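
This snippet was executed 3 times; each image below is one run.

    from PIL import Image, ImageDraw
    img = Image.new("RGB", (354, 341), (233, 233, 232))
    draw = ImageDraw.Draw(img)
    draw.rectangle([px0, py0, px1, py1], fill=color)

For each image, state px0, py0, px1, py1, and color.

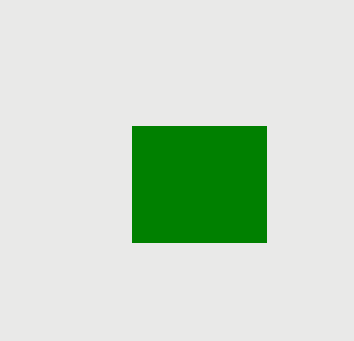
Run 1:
px0 = 132
py0 = 126
px1 = 266
py1 = 242
color = 'green'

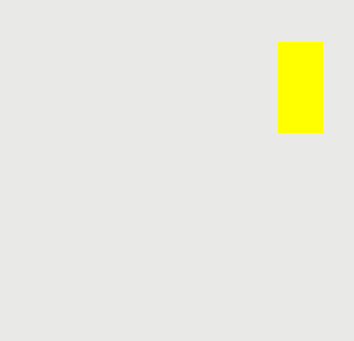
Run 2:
px0 = 278
py0 = 42
px1 = 322
py1 = 132
color = 'yellow'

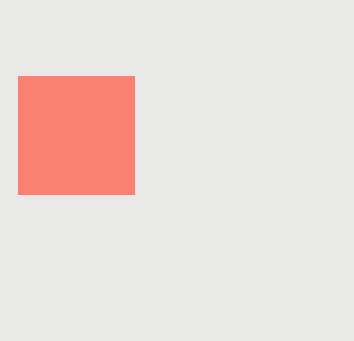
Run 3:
px0 = 18; py0 = 76; px1 = 134; py1 = 194; color = 'salmon'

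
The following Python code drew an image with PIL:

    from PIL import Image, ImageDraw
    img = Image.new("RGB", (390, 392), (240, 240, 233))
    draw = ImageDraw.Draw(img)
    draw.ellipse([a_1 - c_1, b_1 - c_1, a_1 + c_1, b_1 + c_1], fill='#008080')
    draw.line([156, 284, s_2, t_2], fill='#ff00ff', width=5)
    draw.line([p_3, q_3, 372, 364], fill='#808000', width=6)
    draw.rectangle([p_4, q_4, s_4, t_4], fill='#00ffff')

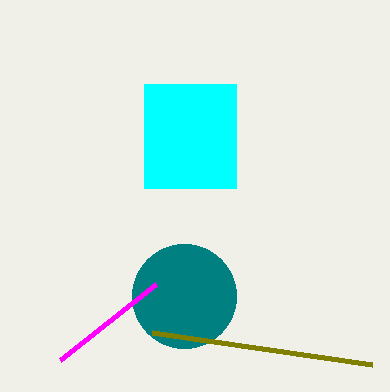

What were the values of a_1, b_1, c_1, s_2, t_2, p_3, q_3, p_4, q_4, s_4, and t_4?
a_1 = 184
b_1 = 296
c_1 = 52
s_2 = 60
t_2 = 360
p_3 = 152
q_3 = 332
p_4 = 144
q_4 = 84
s_4 = 236
t_4 = 188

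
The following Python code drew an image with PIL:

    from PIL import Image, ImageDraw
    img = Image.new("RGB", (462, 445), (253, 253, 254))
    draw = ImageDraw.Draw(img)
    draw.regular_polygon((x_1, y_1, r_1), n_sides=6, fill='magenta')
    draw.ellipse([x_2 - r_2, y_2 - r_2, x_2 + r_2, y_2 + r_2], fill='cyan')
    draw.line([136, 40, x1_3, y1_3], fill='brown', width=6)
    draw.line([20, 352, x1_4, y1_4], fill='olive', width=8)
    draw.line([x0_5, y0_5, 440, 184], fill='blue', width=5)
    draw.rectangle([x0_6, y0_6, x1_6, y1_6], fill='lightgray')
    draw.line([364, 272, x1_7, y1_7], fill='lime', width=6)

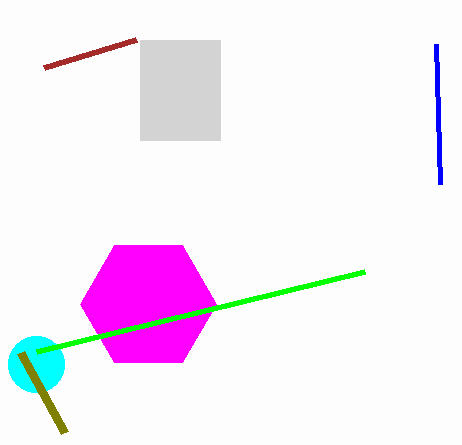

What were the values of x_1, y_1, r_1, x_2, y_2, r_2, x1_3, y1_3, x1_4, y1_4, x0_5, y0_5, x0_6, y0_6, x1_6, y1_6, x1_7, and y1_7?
x_1 = 148
y_1 = 304
r_1 = 68
x_2 = 36
y_2 = 364
r_2 = 28
x1_3 = 44
y1_3 = 68
x1_4 = 64
y1_4 = 432
x0_5 = 436
y0_5 = 44
x0_6 = 140
y0_6 = 40
x1_6 = 220
y1_6 = 140
x1_7 = 36
y1_7 = 352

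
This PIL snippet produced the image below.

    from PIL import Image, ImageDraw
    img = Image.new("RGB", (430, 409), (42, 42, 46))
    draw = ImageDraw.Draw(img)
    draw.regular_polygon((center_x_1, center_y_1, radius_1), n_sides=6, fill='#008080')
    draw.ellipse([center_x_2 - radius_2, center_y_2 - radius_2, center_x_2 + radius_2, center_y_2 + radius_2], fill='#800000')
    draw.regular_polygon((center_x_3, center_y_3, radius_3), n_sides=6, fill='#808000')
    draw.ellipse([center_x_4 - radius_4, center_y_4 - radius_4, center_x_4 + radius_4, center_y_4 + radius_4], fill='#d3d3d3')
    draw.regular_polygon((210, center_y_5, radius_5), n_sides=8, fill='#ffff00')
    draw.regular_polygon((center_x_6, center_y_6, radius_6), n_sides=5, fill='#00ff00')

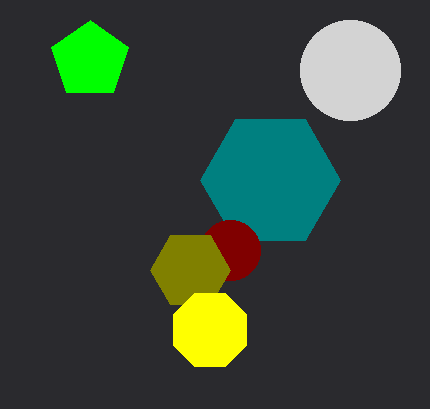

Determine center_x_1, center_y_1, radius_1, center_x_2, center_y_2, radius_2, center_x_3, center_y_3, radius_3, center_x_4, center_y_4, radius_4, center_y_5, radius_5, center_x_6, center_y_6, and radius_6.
center_x_1 = 270
center_y_1 = 180
radius_1 = 70
center_x_2 = 230
center_y_2 = 250
radius_2 = 30
center_x_3 = 190
center_y_3 = 270
radius_3 = 40
center_x_4 = 350
center_y_4 = 70
radius_4 = 50
center_y_5 = 330
radius_5 = 40
center_x_6 = 90
center_y_6 = 60
radius_6 = 40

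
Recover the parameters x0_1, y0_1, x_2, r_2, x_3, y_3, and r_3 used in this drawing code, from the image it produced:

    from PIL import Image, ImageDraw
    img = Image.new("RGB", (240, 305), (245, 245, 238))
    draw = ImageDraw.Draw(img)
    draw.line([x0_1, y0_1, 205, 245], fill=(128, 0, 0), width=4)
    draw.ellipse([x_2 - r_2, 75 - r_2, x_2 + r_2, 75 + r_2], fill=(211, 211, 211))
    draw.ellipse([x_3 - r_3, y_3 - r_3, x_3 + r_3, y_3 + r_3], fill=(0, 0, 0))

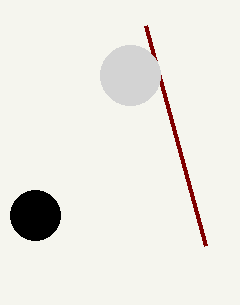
x0_1 = 145
y0_1 = 25
x_2 = 130
r_2 = 30
x_3 = 35
y_3 = 215
r_3 = 25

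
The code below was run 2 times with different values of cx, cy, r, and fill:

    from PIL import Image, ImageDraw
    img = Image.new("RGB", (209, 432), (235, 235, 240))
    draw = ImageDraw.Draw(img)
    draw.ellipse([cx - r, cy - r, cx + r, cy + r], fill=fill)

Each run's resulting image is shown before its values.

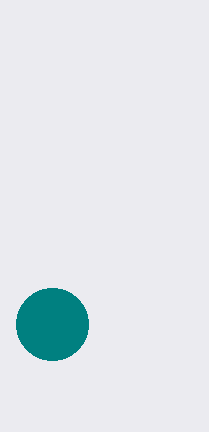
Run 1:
cx = 52; cy = 324; r = 36; fill = 'teal'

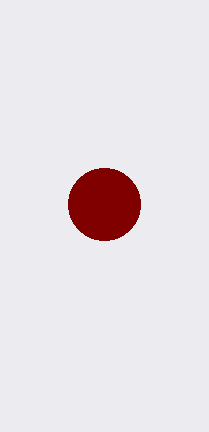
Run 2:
cx = 104; cy = 204; r = 36; fill = 'maroon'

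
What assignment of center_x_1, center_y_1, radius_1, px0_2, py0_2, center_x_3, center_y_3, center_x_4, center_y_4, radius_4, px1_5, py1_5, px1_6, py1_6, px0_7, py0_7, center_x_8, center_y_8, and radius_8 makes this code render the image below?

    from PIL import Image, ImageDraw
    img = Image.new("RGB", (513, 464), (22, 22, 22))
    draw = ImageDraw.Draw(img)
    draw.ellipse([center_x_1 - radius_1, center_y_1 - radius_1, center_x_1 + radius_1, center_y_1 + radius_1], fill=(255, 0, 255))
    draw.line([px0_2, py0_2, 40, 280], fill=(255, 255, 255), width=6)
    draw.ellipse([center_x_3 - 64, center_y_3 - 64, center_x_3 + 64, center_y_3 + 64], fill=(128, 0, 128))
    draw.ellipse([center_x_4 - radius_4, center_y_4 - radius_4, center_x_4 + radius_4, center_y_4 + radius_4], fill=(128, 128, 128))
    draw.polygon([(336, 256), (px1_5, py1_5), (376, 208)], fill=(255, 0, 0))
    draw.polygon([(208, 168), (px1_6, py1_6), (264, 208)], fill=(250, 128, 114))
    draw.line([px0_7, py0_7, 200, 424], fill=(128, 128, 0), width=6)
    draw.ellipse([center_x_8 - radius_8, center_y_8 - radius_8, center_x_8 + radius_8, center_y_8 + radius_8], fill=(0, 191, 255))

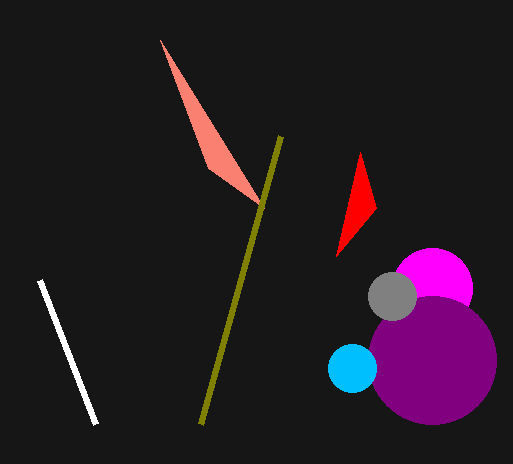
center_x_1 = 432; center_y_1 = 288; radius_1 = 40; px0_2 = 96; py0_2 = 424; center_x_3 = 432; center_y_3 = 360; center_x_4 = 392; center_y_4 = 296; radius_4 = 24; px1_5 = 360; py1_5 = 152; px1_6 = 160; py1_6 = 40; px0_7 = 280; py0_7 = 136; center_x_8 = 352; center_y_8 = 368; radius_8 = 24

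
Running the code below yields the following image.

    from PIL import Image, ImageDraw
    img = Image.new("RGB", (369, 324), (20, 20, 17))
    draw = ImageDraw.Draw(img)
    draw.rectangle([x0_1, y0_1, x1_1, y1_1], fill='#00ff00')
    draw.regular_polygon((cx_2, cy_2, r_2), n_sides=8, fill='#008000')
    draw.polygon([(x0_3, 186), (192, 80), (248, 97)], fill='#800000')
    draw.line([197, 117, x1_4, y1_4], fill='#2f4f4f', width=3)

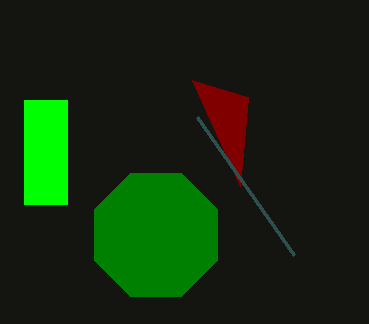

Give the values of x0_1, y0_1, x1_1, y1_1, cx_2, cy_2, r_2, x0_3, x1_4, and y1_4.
x0_1 = 24, y0_1 = 100, x1_1 = 67, y1_1 = 204, cx_2 = 156, cy_2 = 235, r_2 = 67, x0_3 = 240, x1_4 = 294, y1_4 = 255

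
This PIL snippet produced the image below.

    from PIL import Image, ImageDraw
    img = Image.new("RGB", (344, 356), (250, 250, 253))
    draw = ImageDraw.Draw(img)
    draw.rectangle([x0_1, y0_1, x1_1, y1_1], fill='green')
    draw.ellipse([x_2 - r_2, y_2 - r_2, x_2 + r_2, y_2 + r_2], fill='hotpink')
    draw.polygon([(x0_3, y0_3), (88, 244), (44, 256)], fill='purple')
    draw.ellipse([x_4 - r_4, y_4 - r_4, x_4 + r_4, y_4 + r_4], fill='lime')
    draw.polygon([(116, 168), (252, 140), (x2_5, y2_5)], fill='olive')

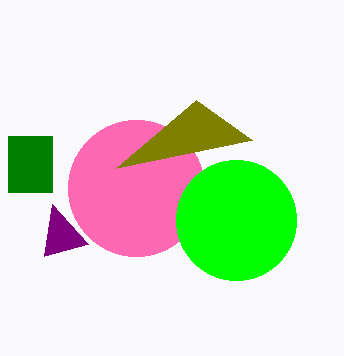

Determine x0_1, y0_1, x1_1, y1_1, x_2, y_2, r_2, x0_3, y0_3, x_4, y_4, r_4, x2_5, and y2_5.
x0_1 = 8; y0_1 = 136; x1_1 = 52; y1_1 = 192; x_2 = 136; y_2 = 188; r_2 = 68; x0_3 = 52; y0_3 = 204; x_4 = 236; y_4 = 220; r_4 = 60; x2_5 = 196; y2_5 = 100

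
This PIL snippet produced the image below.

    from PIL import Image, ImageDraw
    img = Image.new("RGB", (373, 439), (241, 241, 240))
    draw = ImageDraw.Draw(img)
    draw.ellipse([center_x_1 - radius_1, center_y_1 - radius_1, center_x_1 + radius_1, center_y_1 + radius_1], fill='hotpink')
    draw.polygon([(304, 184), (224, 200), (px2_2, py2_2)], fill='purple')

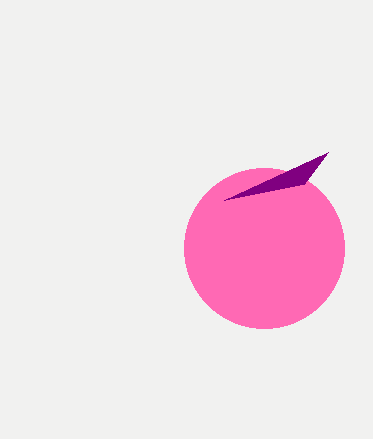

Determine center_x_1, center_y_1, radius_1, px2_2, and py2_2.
center_x_1 = 264; center_y_1 = 248; radius_1 = 80; px2_2 = 328; py2_2 = 152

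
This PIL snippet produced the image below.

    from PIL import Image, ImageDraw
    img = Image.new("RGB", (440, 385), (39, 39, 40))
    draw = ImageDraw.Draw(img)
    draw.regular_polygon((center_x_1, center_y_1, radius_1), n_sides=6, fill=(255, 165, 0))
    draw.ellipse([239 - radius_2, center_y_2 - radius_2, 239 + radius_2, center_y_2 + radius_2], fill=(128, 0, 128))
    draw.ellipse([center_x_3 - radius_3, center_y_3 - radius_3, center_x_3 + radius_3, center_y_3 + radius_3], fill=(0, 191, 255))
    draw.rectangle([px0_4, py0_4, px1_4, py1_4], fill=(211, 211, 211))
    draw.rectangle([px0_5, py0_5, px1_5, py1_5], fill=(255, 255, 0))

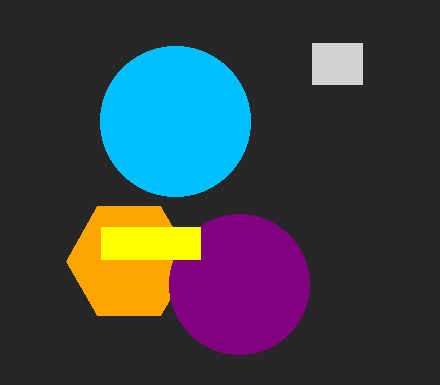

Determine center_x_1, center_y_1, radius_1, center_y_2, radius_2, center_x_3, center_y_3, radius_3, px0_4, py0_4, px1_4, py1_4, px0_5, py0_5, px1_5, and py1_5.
center_x_1 = 129; center_y_1 = 261; radius_1 = 63; center_y_2 = 284; radius_2 = 70; center_x_3 = 175; center_y_3 = 121; radius_3 = 75; px0_4 = 312; py0_4 = 43; px1_4 = 362; py1_4 = 84; px0_5 = 101; py0_5 = 227; px1_5 = 200; py1_5 = 259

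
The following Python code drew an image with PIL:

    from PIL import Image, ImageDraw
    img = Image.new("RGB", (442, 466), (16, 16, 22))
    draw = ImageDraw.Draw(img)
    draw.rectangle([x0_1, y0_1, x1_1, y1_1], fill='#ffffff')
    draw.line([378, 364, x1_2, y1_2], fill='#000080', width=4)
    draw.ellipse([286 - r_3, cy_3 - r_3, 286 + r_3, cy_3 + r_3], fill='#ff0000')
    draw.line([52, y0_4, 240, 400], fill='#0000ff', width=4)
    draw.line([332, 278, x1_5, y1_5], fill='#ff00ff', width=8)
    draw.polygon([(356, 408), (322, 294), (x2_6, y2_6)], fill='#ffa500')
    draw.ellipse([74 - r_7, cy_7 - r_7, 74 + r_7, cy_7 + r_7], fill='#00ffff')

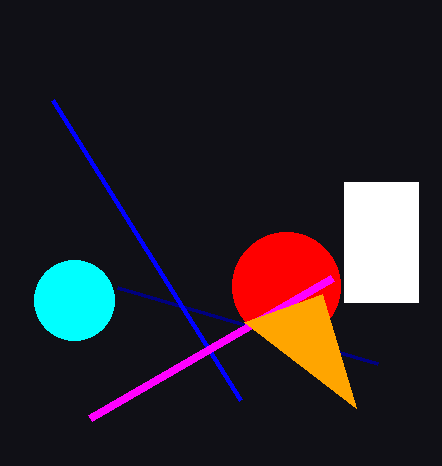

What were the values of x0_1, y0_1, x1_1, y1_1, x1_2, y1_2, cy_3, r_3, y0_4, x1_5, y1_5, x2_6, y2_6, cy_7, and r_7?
x0_1 = 344, y0_1 = 182, x1_1 = 418, y1_1 = 302, x1_2 = 118, y1_2 = 288, cy_3 = 286, r_3 = 54, y0_4 = 100, x1_5 = 90, y1_5 = 418, x2_6 = 244, y2_6 = 322, cy_7 = 300, r_7 = 40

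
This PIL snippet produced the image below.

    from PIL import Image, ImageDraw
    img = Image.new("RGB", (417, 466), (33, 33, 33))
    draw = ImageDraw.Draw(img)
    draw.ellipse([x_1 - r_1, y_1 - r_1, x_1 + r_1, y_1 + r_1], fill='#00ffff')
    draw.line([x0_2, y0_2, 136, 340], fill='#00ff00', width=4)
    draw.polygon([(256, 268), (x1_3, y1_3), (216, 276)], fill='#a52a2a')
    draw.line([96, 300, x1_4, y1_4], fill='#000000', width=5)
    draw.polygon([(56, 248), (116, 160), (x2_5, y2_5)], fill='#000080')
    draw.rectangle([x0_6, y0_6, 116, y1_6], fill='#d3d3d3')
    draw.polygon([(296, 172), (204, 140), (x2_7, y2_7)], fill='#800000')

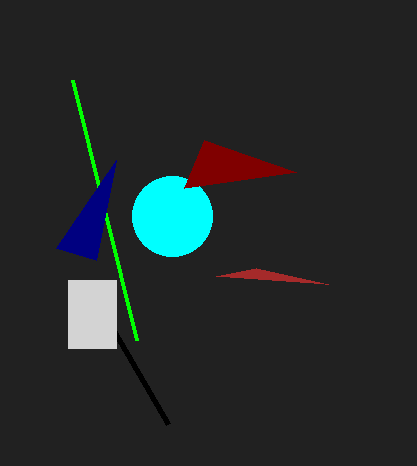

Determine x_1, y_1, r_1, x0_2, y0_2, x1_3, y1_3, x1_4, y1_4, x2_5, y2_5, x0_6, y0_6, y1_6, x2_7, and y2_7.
x_1 = 172, y_1 = 216, r_1 = 40, x0_2 = 72, y0_2 = 80, x1_3 = 328, y1_3 = 284, x1_4 = 168, y1_4 = 424, x2_5 = 96, y2_5 = 260, x0_6 = 68, y0_6 = 280, y1_6 = 348, x2_7 = 184, y2_7 = 188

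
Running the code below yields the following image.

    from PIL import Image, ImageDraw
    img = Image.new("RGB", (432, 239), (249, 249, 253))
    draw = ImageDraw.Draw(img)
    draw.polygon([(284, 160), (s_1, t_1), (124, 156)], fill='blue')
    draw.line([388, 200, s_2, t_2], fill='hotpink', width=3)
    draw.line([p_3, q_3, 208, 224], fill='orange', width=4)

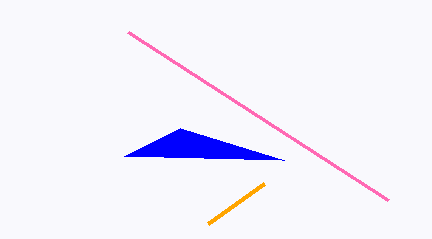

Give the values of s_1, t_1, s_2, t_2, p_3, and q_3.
s_1 = 180; t_1 = 128; s_2 = 128; t_2 = 32; p_3 = 264; q_3 = 184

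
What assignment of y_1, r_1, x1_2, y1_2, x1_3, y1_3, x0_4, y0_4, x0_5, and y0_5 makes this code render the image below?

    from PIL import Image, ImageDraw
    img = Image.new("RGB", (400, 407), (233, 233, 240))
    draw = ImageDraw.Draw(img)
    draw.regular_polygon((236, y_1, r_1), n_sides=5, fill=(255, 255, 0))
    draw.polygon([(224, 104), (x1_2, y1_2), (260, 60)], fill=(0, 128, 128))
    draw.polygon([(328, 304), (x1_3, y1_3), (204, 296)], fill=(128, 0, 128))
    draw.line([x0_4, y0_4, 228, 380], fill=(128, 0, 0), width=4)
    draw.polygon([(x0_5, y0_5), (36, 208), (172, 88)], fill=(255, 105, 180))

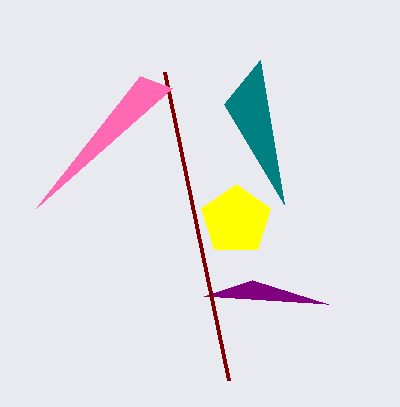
y_1 = 220, r_1 = 36, x1_2 = 284, y1_2 = 204, x1_3 = 252, y1_3 = 280, x0_4 = 164, y0_4 = 72, x0_5 = 140, y0_5 = 76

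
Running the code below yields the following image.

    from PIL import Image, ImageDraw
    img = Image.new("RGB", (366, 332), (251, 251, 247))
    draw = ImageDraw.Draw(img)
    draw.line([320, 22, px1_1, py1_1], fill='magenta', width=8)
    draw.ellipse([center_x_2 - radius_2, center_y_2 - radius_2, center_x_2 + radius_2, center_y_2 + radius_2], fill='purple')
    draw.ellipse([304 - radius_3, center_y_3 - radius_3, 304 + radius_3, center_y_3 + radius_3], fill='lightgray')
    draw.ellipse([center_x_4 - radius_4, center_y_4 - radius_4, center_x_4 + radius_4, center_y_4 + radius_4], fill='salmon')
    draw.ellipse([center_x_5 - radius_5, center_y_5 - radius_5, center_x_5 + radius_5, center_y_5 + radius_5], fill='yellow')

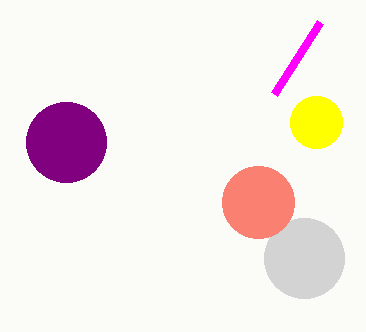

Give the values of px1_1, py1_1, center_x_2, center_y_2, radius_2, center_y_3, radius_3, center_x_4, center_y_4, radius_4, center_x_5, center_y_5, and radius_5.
px1_1 = 274, py1_1 = 94, center_x_2 = 66, center_y_2 = 142, radius_2 = 40, center_y_3 = 258, radius_3 = 40, center_x_4 = 258, center_y_4 = 202, radius_4 = 36, center_x_5 = 316, center_y_5 = 122, radius_5 = 26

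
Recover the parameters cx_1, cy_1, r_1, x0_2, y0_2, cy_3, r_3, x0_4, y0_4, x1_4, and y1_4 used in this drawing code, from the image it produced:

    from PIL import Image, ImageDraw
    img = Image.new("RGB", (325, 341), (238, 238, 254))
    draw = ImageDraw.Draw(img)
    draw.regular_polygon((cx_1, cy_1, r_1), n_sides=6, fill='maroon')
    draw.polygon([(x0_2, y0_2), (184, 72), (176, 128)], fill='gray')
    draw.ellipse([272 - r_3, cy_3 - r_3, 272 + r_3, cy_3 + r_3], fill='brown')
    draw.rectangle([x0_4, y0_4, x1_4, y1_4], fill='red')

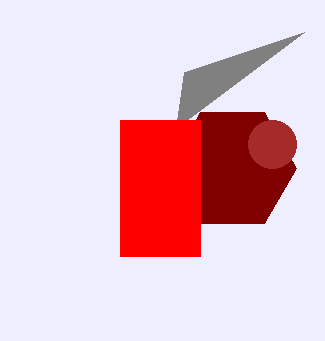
cx_1 = 232
cy_1 = 168
r_1 = 64
x0_2 = 304
y0_2 = 32
cy_3 = 144
r_3 = 24
x0_4 = 120
y0_4 = 120
x1_4 = 200
y1_4 = 256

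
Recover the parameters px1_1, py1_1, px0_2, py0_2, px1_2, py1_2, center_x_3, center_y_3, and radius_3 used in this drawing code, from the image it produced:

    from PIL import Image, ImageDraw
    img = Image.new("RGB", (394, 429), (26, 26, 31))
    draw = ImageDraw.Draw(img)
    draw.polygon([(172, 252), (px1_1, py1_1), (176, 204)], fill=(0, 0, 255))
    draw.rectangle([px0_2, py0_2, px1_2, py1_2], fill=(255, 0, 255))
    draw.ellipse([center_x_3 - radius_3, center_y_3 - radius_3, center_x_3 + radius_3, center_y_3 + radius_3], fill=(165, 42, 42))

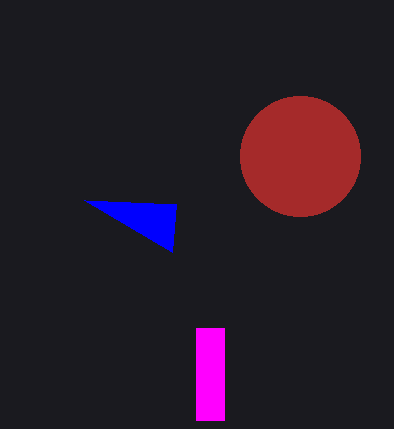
px1_1 = 84, py1_1 = 200, px0_2 = 196, py0_2 = 328, px1_2 = 224, py1_2 = 420, center_x_3 = 300, center_y_3 = 156, radius_3 = 60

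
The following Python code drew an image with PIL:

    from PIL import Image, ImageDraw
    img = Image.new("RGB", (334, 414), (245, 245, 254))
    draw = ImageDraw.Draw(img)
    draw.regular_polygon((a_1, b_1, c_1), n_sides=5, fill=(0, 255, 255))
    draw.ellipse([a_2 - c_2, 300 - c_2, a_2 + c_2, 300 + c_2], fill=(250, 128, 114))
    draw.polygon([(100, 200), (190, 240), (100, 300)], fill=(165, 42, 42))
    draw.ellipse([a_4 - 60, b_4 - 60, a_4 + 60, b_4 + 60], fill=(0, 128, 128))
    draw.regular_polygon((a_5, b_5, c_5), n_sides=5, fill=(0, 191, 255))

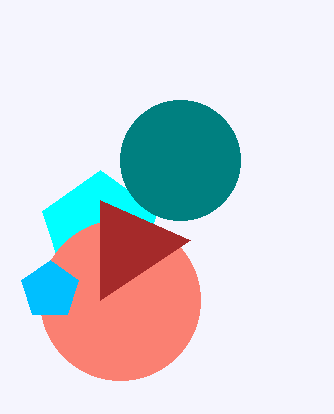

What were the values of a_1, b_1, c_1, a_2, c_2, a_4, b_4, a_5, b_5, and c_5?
a_1 = 100, b_1 = 230, c_1 = 60, a_2 = 120, c_2 = 80, a_4 = 180, b_4 = 160, a_5 = 50, b_5 = 290, c_5 = 30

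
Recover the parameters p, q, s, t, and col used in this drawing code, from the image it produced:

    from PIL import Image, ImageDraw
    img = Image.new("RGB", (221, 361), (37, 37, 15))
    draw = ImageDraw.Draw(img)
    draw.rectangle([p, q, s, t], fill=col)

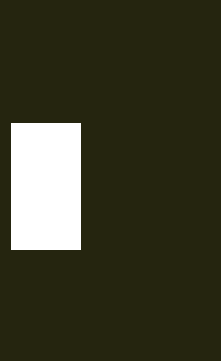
p = 11; q = 123; s = 80; t = 249; col = 'white'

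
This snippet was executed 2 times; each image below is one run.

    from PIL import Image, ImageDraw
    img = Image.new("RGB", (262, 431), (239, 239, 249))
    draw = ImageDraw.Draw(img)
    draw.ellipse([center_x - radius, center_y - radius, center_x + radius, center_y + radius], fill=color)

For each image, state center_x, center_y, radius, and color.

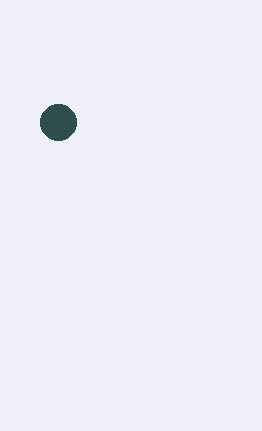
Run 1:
center_x = 58, center_y = 122, radius = 18, color = 'darkslategray'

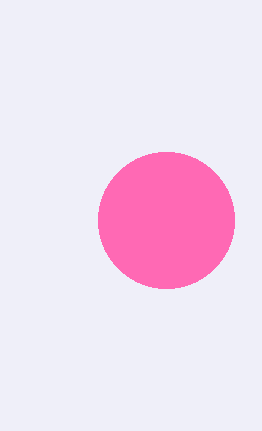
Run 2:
center_x = 166
center_y = 220
radius = 68
color = 'hotpink'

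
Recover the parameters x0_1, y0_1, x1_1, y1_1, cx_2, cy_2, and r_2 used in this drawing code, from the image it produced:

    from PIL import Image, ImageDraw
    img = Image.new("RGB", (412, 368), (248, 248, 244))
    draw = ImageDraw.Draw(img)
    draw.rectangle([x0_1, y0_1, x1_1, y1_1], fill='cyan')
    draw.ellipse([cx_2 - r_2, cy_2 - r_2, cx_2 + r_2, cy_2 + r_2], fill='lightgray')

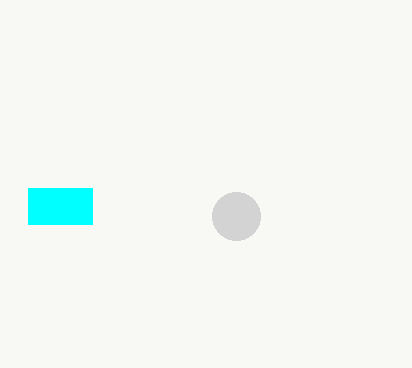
x0_1 = 28; y0_1 = 188; x1_1 = 92; y1_1 = 224; cx_2 = 236; cy_2 = 216; r_2 = 24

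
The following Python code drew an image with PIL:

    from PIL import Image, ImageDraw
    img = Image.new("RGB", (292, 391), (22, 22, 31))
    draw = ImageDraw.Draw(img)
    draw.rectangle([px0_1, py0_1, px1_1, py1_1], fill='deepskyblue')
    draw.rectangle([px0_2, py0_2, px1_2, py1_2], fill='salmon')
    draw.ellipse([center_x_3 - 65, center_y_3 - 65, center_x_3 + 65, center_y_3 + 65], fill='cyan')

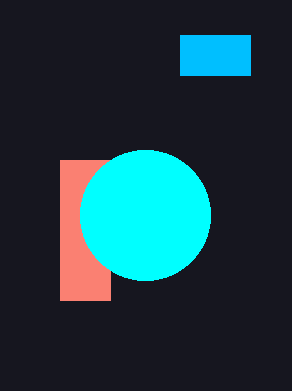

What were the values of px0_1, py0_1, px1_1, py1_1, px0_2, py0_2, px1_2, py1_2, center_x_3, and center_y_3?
px0_1 = 180
py0_1 = 35
px1_1 = 250
py1_1 = 75
px0_2 = 60
py0_2 = 160
px1_2 = 110
py1_2 = 300
center_x_3 = 145
center_y_3 = 215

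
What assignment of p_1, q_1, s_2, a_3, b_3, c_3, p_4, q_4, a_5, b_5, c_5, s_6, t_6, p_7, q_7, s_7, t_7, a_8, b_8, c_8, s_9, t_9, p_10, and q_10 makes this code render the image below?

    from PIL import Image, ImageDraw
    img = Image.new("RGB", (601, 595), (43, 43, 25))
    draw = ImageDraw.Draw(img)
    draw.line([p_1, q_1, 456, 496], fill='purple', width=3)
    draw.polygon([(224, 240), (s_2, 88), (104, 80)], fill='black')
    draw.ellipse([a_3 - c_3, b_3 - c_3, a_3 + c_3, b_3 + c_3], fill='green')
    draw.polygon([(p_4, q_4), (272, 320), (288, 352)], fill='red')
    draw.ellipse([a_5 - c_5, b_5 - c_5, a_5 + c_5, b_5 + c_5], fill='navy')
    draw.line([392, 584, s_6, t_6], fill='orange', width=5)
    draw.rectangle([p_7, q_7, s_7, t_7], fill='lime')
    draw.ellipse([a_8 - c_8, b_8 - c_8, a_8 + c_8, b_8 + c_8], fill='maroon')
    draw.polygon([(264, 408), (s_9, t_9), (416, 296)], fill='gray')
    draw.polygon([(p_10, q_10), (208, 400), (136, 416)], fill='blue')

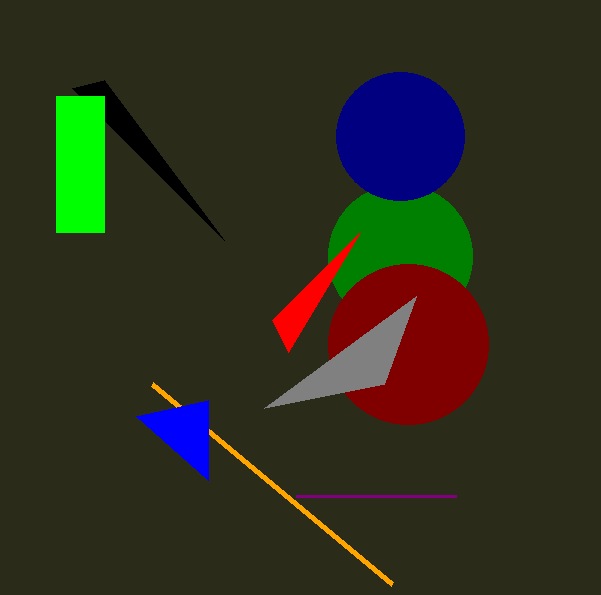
p_1 = 296, q_1 = 496, s_2 = 72, a_3 = 400, b_3 = 256, c_3 = 72, p_4 = 360, q_4 = 232, a_5 = 400, b_5 = 136, c_5 = 64, s_6 = 152, t_6 = 384, p_7 = 56, q_7 = 96, s_7 = 104, t_7 = 232, a_8 = 408, b_8 = 344, c_8 = 80, s_9 = 384, t_9 = 384, p_10 = 208, q_10 = 480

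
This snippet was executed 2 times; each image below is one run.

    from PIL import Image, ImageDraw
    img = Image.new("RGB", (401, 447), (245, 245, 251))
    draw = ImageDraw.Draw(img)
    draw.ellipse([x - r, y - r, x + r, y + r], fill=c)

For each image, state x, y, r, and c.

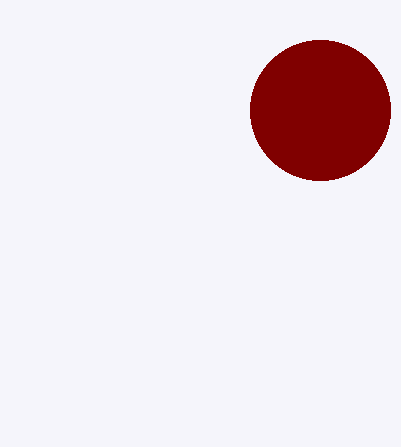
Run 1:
x = 320, y = 110, r = 70, c = 'maroon'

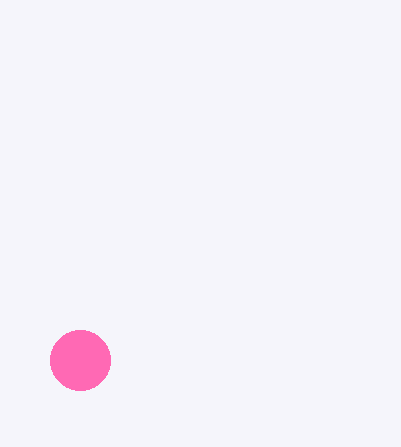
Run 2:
x = 80
y = 360
r = 30
c = 'hotpink'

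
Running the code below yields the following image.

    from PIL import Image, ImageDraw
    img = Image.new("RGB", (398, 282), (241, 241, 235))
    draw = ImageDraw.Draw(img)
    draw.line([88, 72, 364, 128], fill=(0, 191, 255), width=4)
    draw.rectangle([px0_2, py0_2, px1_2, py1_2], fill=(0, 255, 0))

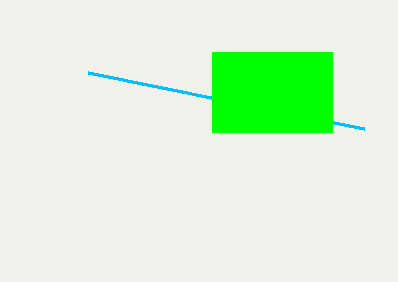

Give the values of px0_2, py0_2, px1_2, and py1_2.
px0_2 = 212, py0_2 = 52, px1_2 = 332, py1_2 = 132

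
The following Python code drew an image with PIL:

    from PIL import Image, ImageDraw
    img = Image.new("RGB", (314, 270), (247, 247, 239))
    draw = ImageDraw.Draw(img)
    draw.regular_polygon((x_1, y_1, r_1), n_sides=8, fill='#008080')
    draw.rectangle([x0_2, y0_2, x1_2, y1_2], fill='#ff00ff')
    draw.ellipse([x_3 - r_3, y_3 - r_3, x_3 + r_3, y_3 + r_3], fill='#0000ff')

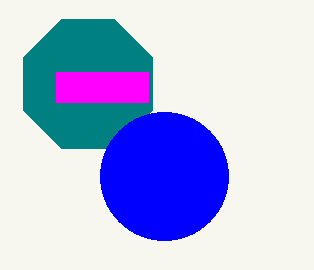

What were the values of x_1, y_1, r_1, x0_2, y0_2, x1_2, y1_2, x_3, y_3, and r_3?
x_1 = 88, y_1 = 84, r_1 = 70, x0_2 = 56, y0_2 = 72, x1_2 = 148, y1_2 = 102, x_3 = 164, y_3 = 176, r_3 = 64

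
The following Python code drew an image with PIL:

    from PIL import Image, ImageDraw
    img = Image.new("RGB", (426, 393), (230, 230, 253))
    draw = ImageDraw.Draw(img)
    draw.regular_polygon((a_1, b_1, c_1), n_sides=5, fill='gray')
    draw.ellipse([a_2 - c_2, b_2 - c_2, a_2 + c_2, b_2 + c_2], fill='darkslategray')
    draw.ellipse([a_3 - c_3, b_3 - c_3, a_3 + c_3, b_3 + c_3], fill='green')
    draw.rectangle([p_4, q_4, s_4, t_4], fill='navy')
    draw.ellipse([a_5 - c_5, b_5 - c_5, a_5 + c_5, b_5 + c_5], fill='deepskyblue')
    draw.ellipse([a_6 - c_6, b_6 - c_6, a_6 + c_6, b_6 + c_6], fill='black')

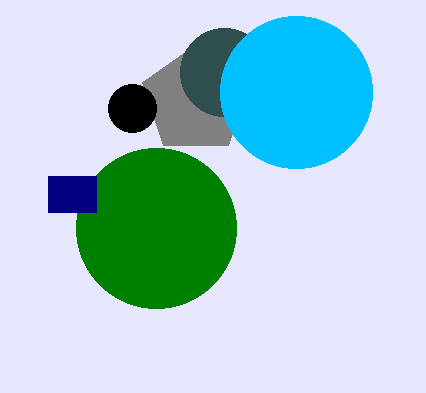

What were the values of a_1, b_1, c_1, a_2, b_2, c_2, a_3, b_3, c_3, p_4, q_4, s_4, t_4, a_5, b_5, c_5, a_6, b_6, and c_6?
a_1 = 196; b_1 = 100; c_1 = 56; a_2 = 224; b_2 = 72; c_2 = 44; a_3 = 156; b_3 = 228; c_3 = 80; p_4 = 48; q_4 = 176; s_4 = 96; t_4 = 212; a_5 = 296; b_5 = 92; c_5 = 76; a_6 = 132; b_6 = 108; c_6 = 24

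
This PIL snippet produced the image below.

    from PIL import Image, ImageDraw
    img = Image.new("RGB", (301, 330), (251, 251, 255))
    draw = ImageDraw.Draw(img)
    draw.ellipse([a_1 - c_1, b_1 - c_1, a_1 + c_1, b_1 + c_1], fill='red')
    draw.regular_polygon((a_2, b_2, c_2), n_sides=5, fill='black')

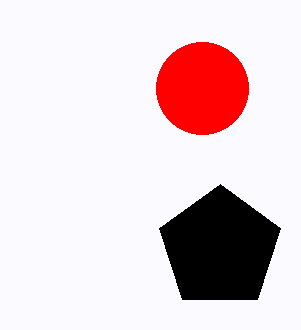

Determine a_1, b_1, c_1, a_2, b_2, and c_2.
a_1 = 202, b_1 = 88, c_1 = 46, a_2 = 220, b_2 = 248, c_2 = 64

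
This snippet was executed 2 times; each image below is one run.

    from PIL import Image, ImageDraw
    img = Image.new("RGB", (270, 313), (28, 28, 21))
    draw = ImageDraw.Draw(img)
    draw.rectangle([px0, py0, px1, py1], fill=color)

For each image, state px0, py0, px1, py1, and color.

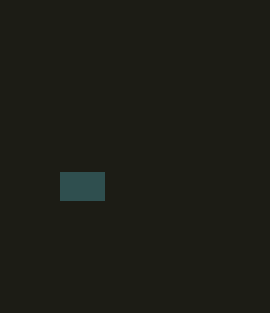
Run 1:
px0 = 60; py0 = 172; px1 = 104; py1 = 200; color = 'darkslategray'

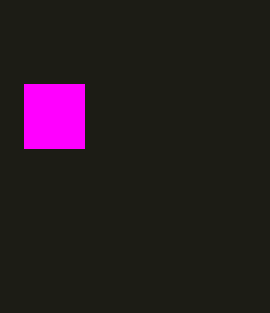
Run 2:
px0 = 24; py0 = 84; px1 = 84; py1 = 148; color = 'magenta'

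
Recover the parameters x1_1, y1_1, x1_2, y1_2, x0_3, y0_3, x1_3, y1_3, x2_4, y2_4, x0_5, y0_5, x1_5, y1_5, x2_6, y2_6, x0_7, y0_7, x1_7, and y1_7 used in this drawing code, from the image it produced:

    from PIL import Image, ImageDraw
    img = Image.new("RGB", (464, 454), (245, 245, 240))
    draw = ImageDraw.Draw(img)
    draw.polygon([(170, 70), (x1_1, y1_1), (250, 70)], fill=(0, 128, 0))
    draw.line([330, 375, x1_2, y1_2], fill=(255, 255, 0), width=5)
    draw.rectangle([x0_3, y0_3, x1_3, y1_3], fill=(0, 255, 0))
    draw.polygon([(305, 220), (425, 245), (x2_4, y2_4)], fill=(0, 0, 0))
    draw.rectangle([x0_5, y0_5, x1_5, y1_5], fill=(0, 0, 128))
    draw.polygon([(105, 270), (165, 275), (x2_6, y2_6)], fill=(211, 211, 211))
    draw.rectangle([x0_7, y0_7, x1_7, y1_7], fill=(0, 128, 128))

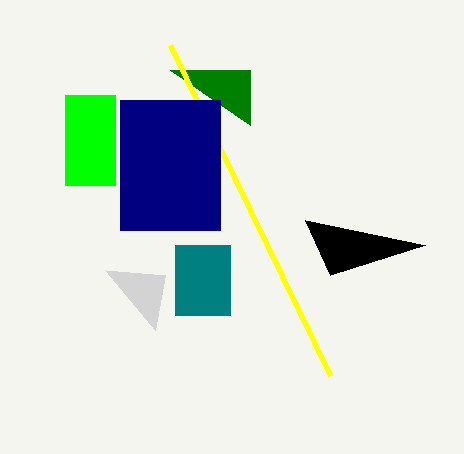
x1_1 = 250, y1_1 = 125, x1_2 = 170, y1_2 = 45, x0_3 = 65, y0_3 = 95, x1_3 = 115, y1_3 = 185, x2_4 = 330, y2_4 = 275, x0_5 = 120, y0_5 = 100, x1_5 = 220, y1_5 = 230, x2_6 = 155, y2_6 = 330, x0_7 = 175, y0_7 = 245, x1_7 = 230, y1_7 = 315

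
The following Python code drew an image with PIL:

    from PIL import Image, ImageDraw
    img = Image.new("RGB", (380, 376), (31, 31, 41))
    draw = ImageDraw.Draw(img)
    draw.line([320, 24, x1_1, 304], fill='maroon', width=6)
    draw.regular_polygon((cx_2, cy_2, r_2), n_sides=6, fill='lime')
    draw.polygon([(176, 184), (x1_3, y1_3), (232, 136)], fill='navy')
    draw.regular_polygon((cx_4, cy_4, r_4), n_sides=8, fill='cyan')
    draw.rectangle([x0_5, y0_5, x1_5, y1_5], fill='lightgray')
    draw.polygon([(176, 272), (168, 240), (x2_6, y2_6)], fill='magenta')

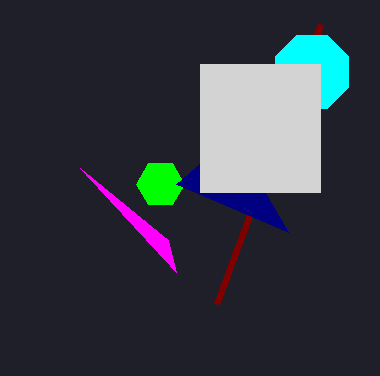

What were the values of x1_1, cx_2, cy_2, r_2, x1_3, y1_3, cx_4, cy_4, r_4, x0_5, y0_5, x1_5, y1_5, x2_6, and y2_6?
x1_1 = 216
cx_2 = 160
cy_2 = 184
r_2 = 24
x1_3 = 288
y1_3 = 232
cx_4 = 312
cy_4 = 72
r_4 = 40
x0_5 = 200
y0_5 = 64
x1_5 = 320
y1_5 = 192
x2_6 = 80
y2_6 = 168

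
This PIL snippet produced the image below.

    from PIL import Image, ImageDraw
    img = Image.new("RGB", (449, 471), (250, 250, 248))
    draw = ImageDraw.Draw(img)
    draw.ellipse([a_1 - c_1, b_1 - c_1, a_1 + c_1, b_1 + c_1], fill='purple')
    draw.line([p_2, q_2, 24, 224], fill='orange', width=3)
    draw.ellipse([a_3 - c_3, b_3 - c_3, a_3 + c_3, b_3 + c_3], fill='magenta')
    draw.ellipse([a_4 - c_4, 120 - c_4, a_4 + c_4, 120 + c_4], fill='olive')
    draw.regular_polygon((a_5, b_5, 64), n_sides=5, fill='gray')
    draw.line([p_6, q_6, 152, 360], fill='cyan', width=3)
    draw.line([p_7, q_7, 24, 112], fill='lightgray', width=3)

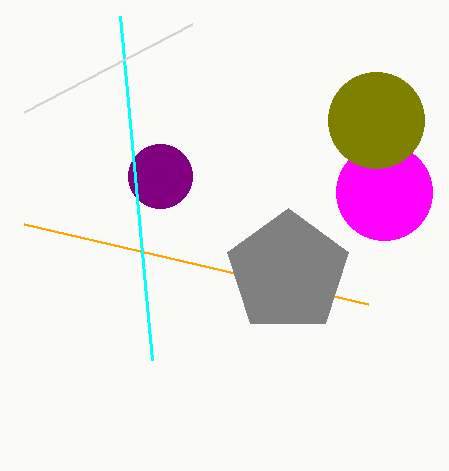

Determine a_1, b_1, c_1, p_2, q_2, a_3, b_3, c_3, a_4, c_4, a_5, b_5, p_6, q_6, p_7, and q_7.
a_1 = 160
b_1 = 176
c_1 = 32
p_2 = 368
q_2 = 304
a_3 = 384
b_3 = 192
c_3 = 48
a_4 = 376
c_4 = 48
a_5 = 288
b_5 = 272
p_6 = 120
q_6 = 16
p_7 = 192
q_7 = 24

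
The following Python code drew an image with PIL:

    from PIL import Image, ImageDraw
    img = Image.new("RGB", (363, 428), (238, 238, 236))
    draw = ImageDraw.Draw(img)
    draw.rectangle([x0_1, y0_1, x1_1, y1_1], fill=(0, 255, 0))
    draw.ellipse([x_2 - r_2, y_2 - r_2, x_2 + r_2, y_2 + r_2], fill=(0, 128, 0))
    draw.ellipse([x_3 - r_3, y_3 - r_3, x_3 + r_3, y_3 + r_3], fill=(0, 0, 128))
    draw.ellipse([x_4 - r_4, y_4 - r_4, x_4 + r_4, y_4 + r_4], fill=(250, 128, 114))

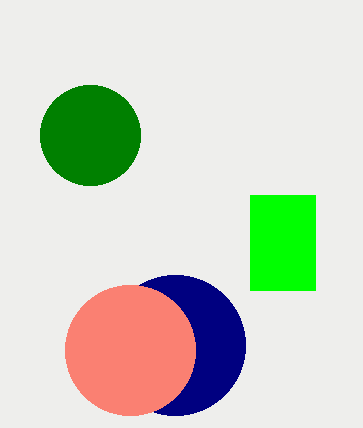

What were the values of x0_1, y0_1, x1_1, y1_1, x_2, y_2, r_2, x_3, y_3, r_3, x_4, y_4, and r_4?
x0_1 = 250; y0_1 = 195; x1_1 = 315; y1_1 = 290; x_2 = 90; y_2 = 135; r_2 = 50; x_3 = 175; y_3 = 345; r_3 = 70; x_4 = 130; y_4 = 350; r_4 = 65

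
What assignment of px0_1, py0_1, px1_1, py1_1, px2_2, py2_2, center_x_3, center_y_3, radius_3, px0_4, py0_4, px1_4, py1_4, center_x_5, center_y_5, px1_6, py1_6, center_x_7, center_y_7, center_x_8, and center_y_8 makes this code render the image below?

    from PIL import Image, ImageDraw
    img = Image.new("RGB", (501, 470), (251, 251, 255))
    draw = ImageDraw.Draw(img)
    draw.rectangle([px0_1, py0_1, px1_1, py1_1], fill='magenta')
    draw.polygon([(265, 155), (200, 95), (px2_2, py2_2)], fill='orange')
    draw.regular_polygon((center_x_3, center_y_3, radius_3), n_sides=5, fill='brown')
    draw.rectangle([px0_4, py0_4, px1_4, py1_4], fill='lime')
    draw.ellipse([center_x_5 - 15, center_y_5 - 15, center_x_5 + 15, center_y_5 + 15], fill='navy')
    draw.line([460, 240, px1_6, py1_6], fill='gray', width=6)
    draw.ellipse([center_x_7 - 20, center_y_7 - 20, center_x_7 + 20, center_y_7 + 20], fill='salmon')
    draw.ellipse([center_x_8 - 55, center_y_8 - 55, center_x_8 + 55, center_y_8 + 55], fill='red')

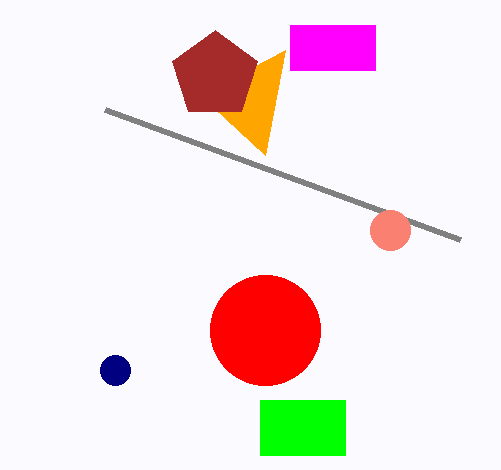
px0_1 = 290, py0_1 = 25, px1_1 = 375, py1_1 = 70, px2_2 = 285, py2_2 = 50, center_x_3 = 215, center_y_3 = 75, radius_3 = 45, px0_4 = 260, py0_4 = 400, px1_4 = 345, py1_4 = 455, center_x_5 = 115, center_y_5 = 370, px1_6 = 105, py1_6 = 110, center_x_7 = 390, center_y_7 = 230, center_x_8 = 265, center_y_8 = 330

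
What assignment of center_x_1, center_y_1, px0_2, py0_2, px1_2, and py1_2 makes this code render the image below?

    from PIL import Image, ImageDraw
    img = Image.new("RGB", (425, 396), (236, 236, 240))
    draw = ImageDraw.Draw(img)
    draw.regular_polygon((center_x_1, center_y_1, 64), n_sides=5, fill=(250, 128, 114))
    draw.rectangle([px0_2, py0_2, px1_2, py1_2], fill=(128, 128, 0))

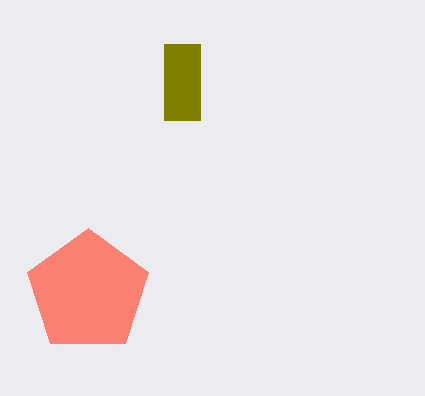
center_x_1 = 88, center_y_1 = 292, px0_2 = 164, py0_2 = 44, px1_2 = 200, py1_2 = 120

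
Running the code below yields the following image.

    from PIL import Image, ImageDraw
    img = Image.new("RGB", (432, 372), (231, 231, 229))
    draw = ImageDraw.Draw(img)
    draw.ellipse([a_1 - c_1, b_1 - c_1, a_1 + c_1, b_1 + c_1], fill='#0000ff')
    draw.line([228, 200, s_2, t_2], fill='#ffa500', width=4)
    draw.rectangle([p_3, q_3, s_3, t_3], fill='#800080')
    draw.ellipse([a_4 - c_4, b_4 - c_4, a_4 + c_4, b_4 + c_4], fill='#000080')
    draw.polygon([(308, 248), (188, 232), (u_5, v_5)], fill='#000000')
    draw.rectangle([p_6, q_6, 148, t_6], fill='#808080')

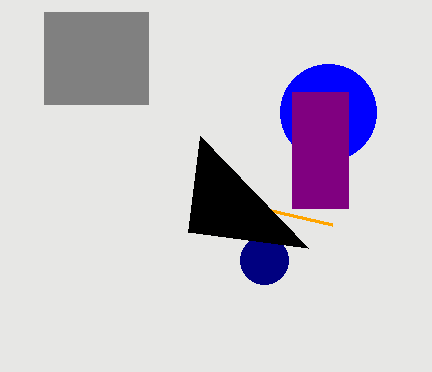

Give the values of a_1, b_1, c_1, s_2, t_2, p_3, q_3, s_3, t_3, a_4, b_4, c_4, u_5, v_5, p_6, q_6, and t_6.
a_1 = 328; b_1 = 112; c_1 = 48; s_2 = 332; t_2 = 224; p_3 = 292; q_3 = 92; s_3 = 348; t_3 = 208; a_4 = 264; b_4 = 260; c_4 = 24; u_5 = 200; v_5 = 136; p_6 = 44; q_6 = 12; t_6 = 104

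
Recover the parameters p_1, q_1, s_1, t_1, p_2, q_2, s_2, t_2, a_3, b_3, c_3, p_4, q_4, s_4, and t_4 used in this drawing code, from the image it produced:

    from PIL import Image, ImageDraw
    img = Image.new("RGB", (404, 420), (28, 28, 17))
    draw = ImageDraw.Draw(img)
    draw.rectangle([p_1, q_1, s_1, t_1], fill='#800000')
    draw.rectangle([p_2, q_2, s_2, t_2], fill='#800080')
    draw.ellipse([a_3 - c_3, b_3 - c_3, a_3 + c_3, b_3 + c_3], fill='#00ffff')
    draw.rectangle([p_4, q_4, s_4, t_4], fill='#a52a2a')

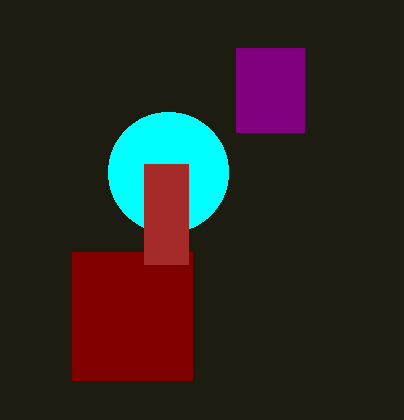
p_1 = 72, q_1 = 252, s_1 = 192, t_1 = 380, p_2 = 236, q_2 = 48, s_2 = 304, t_2 = 132, a_3 = 168, b_3 = 172, c_3 = 60, p_4 = 144, q_4 = 164, s_4 = 188, t_4 = 264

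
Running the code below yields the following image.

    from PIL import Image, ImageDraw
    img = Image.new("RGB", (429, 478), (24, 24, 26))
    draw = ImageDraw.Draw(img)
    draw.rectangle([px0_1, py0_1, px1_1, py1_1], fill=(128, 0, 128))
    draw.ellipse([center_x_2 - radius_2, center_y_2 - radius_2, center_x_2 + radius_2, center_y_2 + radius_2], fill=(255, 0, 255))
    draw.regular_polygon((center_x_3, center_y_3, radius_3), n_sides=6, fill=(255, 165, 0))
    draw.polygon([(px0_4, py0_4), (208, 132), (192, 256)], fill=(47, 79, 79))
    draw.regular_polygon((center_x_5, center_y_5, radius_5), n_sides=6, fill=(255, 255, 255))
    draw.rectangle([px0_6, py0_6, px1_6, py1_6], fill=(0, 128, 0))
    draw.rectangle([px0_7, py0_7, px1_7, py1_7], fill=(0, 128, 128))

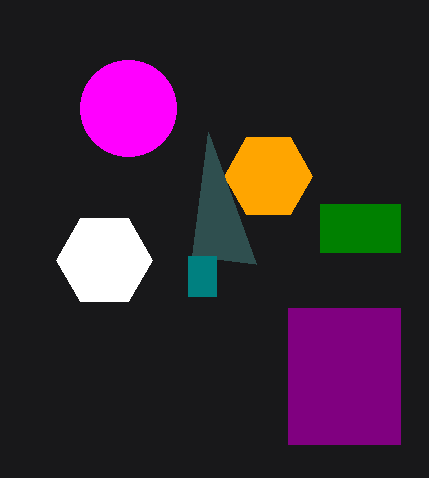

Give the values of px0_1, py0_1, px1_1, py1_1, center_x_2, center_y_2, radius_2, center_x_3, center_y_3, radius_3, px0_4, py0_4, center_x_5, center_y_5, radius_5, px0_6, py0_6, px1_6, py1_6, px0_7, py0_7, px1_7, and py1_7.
px0_1 = 288; py0_1 = 308; px1_1 = 400; py1_1 = 444; center_x_2 = 128; center_y_2 = 108; radius_2 = 48; center_x_3 = 268; center_y_3 = 176; radius_3 = 44; px0_4 = 256; py0_4 = 264; center_x_5 = 104; center_y_5 = 260; radius_5 = 48; px0_6 = 320; py0_6 = 204; px1_6 = 400; py1_6 = 252; px0_7 = 188; py0_7 = 256; px1_7 = 216; py1_7 = 296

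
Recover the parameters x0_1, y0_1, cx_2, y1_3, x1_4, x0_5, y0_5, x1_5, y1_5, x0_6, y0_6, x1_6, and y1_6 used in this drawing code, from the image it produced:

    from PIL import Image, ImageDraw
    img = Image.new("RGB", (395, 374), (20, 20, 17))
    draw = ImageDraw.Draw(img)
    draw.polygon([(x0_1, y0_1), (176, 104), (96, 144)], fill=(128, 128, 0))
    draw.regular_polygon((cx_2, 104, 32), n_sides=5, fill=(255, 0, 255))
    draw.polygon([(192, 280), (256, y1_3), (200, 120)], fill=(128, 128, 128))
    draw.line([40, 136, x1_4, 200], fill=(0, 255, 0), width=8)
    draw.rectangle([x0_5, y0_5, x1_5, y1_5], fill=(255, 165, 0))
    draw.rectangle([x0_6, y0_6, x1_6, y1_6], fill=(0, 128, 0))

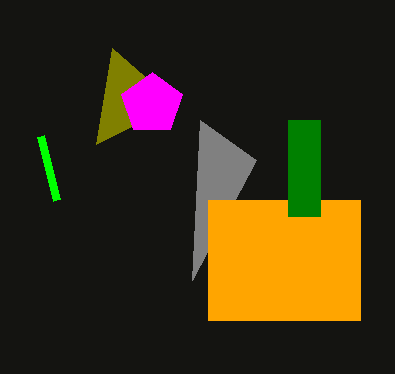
x0_1 = 112
y0_1 = 48
cx_2 = 152
y1_3 = 160
x1_4 = 56
x0_5 = 208
y0_5 = 200
x1_5 = 360
y1_5 = 320
x0_6 = 288
y0_6 = 120
x1_6 = 320
y1_6 = 216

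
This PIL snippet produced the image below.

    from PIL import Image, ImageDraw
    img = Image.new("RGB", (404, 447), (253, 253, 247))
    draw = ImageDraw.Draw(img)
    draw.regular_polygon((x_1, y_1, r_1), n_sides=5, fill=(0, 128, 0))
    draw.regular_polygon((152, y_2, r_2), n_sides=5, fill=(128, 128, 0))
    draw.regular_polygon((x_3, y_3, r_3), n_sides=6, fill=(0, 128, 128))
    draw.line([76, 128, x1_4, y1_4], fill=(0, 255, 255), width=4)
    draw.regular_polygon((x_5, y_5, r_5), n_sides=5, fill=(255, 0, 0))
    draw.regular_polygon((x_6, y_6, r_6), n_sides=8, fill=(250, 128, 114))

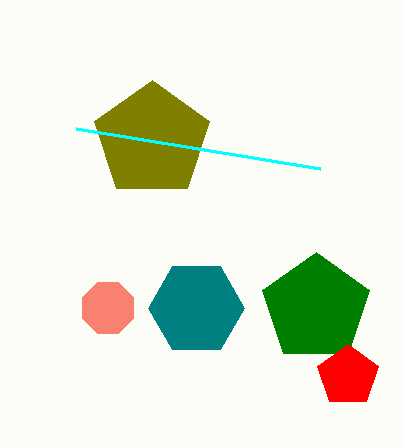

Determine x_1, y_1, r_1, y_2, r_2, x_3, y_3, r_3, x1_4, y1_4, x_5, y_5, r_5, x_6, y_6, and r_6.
x_1 = 316
y_1 = 308
r_1 = 56
y_2 = 140
r_2 = 60
x_3 = 196
y_3 = 308
r_3 = 48
x1_4 = 320
y1_4 = 168
x_5 = 348
y_5 = 376
r_5 = 32
x_6 = 108
y_6 = 308
r_6 = 28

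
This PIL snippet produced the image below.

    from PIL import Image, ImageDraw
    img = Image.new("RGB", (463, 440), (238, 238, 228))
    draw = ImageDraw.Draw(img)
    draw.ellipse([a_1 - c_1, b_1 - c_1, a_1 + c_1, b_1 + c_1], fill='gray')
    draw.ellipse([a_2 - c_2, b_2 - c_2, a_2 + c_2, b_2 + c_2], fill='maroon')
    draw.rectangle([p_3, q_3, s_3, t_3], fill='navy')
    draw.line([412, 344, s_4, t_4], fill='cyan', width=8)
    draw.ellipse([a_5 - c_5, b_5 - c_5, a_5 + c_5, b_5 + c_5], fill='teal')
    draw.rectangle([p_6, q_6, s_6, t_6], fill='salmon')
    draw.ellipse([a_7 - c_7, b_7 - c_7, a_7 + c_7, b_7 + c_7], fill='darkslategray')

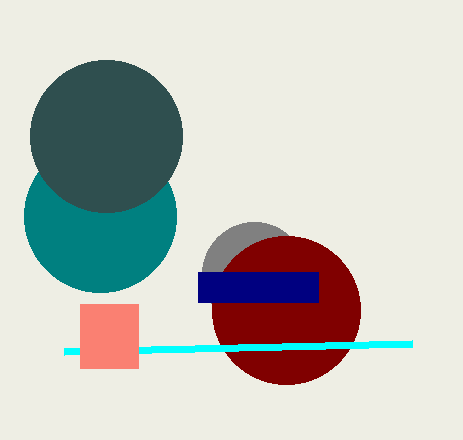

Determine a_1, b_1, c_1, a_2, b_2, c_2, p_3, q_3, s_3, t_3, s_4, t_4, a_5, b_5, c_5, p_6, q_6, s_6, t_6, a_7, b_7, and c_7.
a_1 = 254
b_1 = 274
c_1 = 52
a_2 = 286
b_2 = 310
c_2 = 74
p_3 = 198
q_3 = 272
s_3 = 318
t_3 = 302
s_4 = 64
t_4 = 352
a_5 = 100
b_5 = 216
c_5 = 76
p_6 = 80
q_6 = 304
s_6 = 138
t_6 = 368
a_7 = 106
b_7 = 136
c_7 = 76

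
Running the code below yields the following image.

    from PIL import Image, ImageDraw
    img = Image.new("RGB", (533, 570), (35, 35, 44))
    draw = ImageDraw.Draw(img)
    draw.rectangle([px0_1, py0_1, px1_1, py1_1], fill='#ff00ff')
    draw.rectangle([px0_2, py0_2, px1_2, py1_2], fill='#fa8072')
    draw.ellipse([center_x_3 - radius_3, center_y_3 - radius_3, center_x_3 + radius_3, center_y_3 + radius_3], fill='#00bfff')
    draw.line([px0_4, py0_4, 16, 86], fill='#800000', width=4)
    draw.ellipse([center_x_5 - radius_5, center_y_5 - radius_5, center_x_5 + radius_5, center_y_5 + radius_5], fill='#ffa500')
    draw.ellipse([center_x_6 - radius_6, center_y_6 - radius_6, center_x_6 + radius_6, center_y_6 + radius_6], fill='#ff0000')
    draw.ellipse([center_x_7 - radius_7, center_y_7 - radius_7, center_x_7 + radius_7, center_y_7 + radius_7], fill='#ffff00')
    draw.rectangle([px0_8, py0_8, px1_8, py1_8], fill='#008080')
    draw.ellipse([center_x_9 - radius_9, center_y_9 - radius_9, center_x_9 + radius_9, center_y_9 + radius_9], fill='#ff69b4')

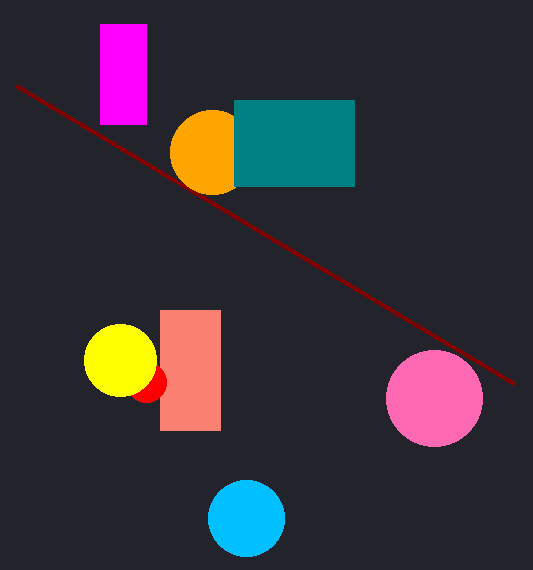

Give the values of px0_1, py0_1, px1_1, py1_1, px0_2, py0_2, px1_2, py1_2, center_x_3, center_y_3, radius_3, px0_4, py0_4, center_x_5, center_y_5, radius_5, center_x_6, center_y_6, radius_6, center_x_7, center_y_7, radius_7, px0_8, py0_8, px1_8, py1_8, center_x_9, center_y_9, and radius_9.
px0_1 = 100; py0_1 = 24; px1_1 = 146; py1_1 = 124; px0_2 = 160; py0_2 = 310; px1_2 = 220; py1_2 = 430; center_x_3 = 246; center_y_3 = 518; radius_3 = 38; px0_4 = 514; py0_4 = 384; center_x_5 = 212; center_y_5 = 152; radius_5 = 42; center_x_6 = 146; center_y_6 = 382; radius_6 = 20; center_x_7 = 120; center_y_7 = 360; radius_7 = 36; px0_8 = 234; py0_8 = 100; px1_8 = 354; py1_8 = 186; center_x_9 = 434; center_y_9 = 398; radius_9 = 48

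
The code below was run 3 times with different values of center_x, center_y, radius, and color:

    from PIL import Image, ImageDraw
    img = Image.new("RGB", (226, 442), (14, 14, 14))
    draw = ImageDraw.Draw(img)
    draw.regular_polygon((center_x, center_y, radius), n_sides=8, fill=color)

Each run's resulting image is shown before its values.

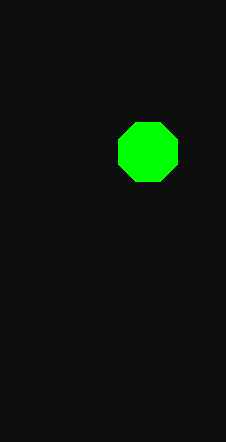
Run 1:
center_x = 148, center_y = 152, radius = 32, color = 'lime'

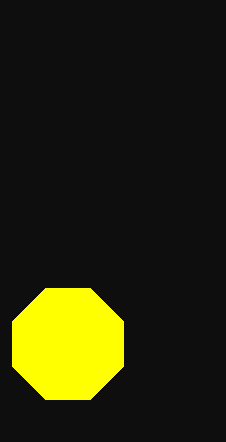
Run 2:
center_x = 68
center_y = 344
radius = 60
color = 'yellow'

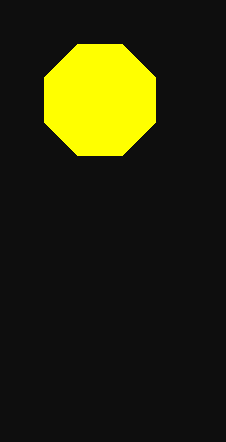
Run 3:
center_x = 100; center_y = 100; radius = 60; color = 'yellow'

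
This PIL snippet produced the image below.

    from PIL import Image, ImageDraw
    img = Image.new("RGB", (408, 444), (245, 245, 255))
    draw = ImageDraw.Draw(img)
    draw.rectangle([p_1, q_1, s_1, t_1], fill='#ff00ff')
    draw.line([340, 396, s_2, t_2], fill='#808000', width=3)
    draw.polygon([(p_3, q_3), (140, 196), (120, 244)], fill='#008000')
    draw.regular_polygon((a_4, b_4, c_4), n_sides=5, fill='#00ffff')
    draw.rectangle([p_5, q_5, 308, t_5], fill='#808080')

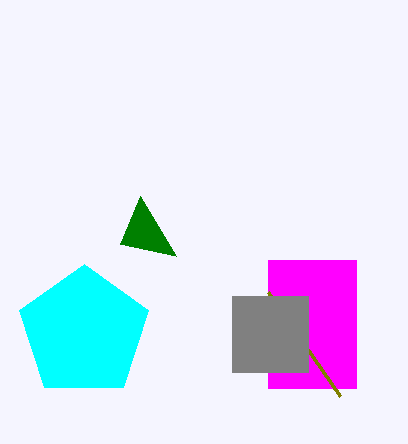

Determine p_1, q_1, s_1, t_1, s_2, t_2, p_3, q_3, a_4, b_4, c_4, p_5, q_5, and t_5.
p_1 = 268, q_1 = 260, s_1 = 356, t_1 = 388, s_2 = 268, t_2 = 292, p_3 = 176, q_3 = 256, a_4 = 84, b_4 = 332, c_4 = 68, p_5 = 232, q_5 = 296, t_5 = 372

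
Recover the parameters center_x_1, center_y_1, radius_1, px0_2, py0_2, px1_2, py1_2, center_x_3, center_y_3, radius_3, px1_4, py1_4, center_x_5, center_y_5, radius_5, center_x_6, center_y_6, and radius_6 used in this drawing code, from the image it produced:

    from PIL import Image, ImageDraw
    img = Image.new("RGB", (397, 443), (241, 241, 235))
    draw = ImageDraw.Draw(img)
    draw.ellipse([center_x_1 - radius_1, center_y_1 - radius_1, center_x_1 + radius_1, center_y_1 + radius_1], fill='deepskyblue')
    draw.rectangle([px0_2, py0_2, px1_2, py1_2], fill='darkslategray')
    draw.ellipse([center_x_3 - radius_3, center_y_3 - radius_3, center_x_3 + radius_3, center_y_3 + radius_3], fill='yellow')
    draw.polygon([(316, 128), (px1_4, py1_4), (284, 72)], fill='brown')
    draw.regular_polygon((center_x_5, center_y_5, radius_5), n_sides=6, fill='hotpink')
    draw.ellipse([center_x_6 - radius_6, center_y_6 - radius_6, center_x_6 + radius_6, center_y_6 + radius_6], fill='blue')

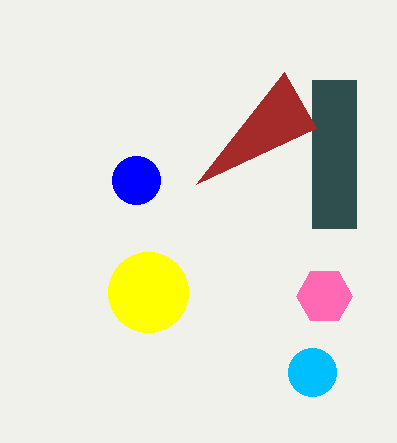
center_x_1 = 312; center_y_1 = 372; radius_1 = 24; px0_2 = 312; py0_2 = 80; px1_2 = 356; py1_2 = 228; center_x_3 = 148; center_y_3 = 292; radius_3 = 40; px1_4 = 196; py1_4 = 184; center_x_5 = 324; center_y_5 = 296; radius_5 = 28; center_x_6 = 136; center_y_6 = 180; radius_6 = 24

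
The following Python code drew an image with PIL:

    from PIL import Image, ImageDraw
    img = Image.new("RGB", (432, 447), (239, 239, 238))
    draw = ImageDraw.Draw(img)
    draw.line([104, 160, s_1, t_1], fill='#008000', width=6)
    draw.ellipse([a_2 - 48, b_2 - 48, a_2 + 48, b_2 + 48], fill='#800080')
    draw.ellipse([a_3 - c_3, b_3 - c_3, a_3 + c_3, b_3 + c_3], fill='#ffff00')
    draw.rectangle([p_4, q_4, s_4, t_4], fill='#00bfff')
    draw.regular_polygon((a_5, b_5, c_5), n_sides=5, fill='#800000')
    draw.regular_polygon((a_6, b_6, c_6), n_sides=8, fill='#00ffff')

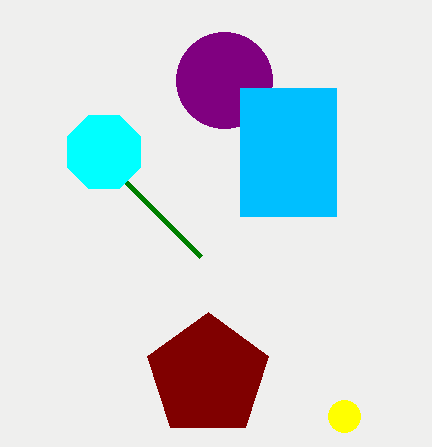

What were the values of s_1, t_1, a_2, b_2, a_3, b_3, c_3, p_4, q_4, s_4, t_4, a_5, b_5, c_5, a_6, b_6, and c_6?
s_1 = 200, t_1 = 256, a_2 = 224, b_2 = 80, a_3 = 344, b_3 = 416, c_3 = 16, p_4 = 240, q_4 = 88, s_4 = 336, t_4 = 216, a_5 = 208, b_5 = 376, c_5 = 64, a_6 = 104, b_6 = 152, c_6 = 40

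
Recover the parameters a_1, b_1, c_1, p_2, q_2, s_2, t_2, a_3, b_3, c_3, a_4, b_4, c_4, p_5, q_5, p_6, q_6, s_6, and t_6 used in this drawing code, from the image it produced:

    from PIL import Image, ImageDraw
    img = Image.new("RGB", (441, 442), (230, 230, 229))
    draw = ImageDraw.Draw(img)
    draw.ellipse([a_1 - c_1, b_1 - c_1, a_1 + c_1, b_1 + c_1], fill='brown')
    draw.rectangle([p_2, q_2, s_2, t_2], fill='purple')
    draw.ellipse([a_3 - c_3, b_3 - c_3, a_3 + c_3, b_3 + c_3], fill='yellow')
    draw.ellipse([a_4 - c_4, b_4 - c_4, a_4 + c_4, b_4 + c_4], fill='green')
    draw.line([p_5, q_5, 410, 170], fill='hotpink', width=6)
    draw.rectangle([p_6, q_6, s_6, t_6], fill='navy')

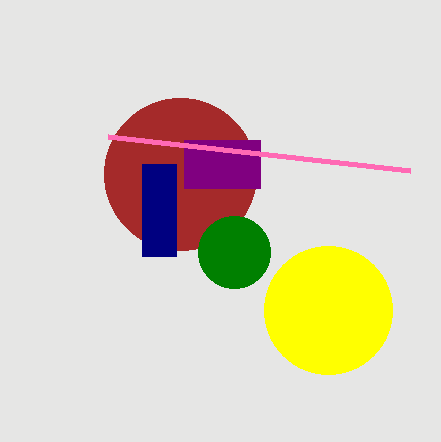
a_1 = 180, b_1 = 174, c_1 = 76, p_2 = 184, q_2 = 140, s_2 = 260, t_2 = 188, a_3 = 328, b_3 = 310, c_3 = 64, a_4 = 234, b_4 = 252, c_4 = 36, p_5 = 108, q_5 = 136, p_6 = 142, q_6 = 164, s_6 = 176, t_6 = 256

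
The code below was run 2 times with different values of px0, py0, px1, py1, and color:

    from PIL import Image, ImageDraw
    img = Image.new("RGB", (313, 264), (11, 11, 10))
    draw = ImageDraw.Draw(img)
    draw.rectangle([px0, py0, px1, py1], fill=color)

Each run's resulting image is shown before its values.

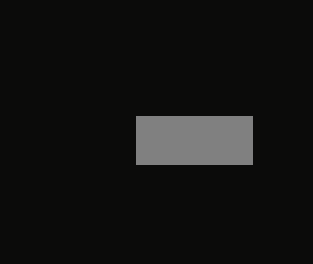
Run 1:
px0 = 136
py0 = 116
px1 = 252
py1 = 164
color = 'gray'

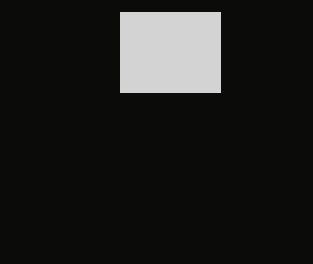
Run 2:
px0 = 120
py0 = 12
px1 = 220
py1 = 92
color = 'lightgray'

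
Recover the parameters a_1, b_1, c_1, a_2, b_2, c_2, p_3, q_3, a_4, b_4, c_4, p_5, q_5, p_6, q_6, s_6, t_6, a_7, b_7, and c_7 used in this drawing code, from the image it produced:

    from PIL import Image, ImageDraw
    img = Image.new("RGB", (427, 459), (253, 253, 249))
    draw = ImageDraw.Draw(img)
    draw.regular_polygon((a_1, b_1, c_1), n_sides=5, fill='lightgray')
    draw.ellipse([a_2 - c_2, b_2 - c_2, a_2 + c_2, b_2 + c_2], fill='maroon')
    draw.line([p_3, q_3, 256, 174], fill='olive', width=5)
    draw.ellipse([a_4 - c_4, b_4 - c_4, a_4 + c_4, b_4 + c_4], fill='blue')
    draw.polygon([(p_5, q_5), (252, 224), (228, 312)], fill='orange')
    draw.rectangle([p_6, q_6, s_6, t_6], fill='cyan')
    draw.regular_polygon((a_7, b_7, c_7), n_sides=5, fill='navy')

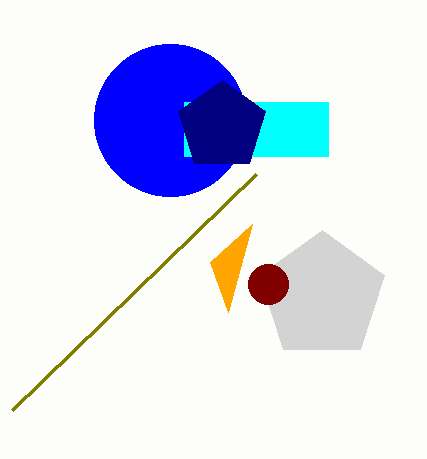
a_1 = 322, b_1 = 296, c_1 = 66, a_2 = 268, b_2 = 284, c_2 = 20, p_3 = 12, q_3 = 410, a_4 = 170, b_4 = 120, c_4 = 76, p_5 = 210, q_5 = 262, p_6 = 184, q_6 = 102, s_6 = 328, t_6 = 156, a_7 = 222, b_7 = 126, c_7 = 46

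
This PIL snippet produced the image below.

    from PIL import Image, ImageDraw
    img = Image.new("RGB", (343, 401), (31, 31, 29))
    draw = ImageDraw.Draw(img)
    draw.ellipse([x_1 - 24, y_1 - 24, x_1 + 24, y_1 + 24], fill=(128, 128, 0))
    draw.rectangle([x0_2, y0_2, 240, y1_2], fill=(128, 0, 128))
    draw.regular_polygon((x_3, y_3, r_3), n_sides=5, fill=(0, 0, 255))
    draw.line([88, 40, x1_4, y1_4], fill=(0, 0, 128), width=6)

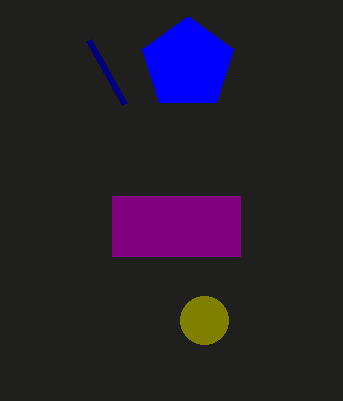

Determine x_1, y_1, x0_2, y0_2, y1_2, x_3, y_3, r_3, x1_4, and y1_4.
x_1 = 204, y_1 = 320, x0_2 = 112, y0_2 = 196, y1_2 = 256, x_3 = 188, y_3 = 64, r_3 = 48, x1_4 = 124, y1_4 = 104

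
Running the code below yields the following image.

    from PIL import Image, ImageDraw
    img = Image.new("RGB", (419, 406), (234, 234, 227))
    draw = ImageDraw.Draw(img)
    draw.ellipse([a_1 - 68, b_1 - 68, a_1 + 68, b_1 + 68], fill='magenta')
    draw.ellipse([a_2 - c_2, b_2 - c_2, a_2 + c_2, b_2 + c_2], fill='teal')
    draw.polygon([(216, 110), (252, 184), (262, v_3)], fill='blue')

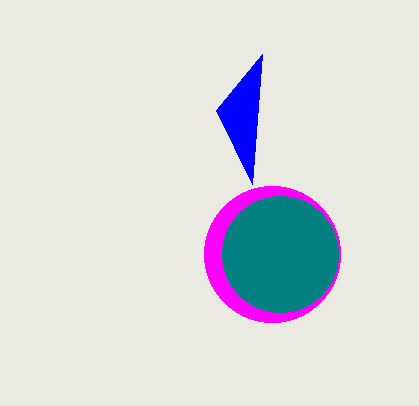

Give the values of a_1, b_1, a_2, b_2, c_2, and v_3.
a_1 = 272; b_1 = 254; a_2 = 280; b_2 = 254; c_2 = 58; v_3 = 54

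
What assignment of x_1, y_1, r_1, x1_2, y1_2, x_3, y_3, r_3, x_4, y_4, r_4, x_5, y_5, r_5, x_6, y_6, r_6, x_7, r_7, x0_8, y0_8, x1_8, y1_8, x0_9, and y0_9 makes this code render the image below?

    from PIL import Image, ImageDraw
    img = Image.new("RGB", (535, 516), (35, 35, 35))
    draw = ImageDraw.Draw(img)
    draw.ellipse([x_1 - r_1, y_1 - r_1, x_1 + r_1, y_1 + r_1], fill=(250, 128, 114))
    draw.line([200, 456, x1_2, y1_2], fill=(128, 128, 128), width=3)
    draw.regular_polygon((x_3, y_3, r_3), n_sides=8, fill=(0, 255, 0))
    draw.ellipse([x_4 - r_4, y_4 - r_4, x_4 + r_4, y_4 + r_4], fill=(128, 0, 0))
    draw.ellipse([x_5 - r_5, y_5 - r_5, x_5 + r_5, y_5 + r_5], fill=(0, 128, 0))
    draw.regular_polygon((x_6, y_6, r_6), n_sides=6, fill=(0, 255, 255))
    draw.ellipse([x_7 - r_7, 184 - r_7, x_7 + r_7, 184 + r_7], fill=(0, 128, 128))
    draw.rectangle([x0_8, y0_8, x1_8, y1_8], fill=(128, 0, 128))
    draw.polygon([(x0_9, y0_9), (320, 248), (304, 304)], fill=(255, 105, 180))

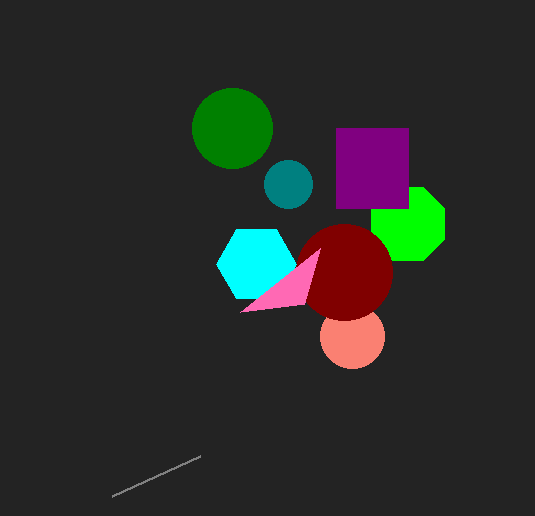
x_1 = 352, y_1 = 336, r_1 = 32, x1_2 = 112, y1_2 = 496, x_3 = 408, y_3 = 224, r_3 = 40, x_4 = 344, y_4 = 272, r_4 = 48, x_5 = 232, y_5 = 128, r_5 = 40, x_6 = 256, y_6 = 264, r_6 = 40, x_7 = 288, r_7 = 24, x0_8 = 336, y0_8 = 128, x1_8 = 408, y1_8 = 208, x0_9 = 240, y0_9 = 312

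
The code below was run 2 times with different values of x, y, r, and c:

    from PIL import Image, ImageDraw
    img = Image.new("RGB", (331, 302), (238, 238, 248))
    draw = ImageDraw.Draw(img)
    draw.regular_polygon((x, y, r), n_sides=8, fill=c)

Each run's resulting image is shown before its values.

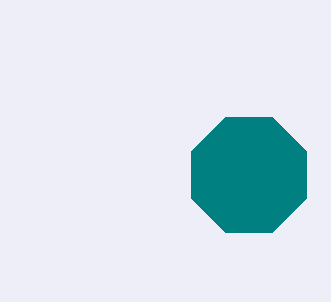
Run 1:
x = 249; y = 175; r = 62; c = 'teal'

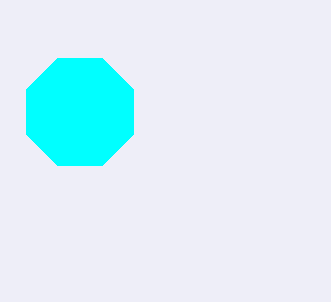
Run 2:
x = 80; y = 112; r = 58; c = 'cyan'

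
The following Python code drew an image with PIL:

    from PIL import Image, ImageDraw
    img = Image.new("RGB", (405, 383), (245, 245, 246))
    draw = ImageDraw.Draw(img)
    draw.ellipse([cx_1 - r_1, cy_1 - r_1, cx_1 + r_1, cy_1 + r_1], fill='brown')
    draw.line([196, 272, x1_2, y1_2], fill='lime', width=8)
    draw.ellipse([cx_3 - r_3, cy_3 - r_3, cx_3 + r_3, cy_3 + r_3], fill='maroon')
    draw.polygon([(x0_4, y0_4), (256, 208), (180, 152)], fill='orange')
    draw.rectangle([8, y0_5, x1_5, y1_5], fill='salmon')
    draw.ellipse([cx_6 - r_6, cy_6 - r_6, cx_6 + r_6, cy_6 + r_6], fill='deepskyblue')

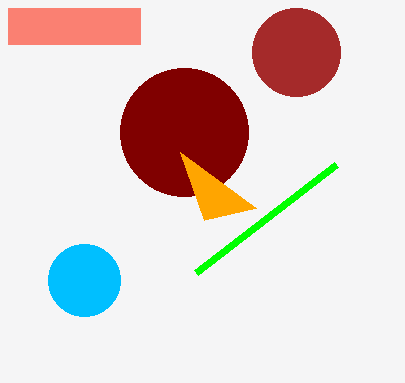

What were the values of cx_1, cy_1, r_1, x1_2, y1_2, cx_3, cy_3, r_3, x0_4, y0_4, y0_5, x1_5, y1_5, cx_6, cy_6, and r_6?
cx_1 = 296, cy_1 = 52, r_1 = 44, x1_2 = 336, y1_2 = 164, cx_3 = 184, cy_3 = 132, r_3 = 64, x0_4 = 204, y0_4 = 220, y0_5 = 8, x1_5 = 140, y1_5 = 44, cx_6 = 84, cy_6 = 280, r_6 = 36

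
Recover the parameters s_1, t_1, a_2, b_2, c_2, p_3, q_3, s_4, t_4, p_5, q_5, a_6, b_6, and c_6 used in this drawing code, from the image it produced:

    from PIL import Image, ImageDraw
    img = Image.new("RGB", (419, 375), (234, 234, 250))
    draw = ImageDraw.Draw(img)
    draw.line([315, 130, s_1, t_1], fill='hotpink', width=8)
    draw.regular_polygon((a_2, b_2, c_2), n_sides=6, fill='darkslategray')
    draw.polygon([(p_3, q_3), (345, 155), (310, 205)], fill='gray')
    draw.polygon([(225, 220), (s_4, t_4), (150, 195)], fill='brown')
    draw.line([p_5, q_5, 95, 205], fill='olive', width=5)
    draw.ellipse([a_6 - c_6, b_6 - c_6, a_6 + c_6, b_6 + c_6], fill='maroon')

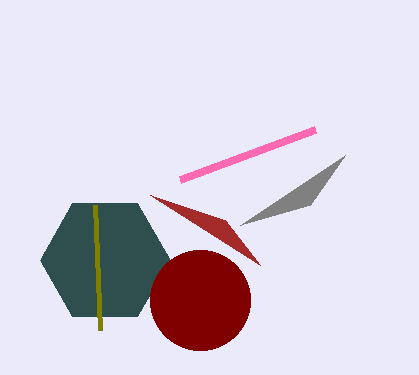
s_1 = 180
t_1 = 180
a_2 = 105
b_2 = 260
c_2 = 65
p_3 = 240
q_3 = 225
s_4 = 260
t_4 = 265
p_5 = 100
q_5 = 330
a_6 = 200
b_6 = 300
c_6 = 50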